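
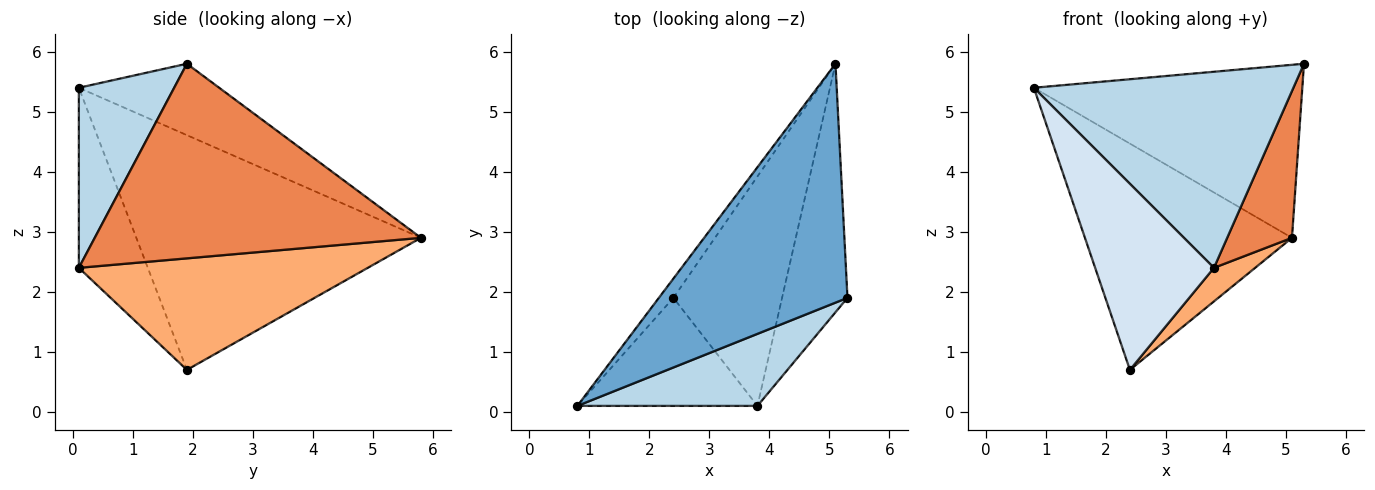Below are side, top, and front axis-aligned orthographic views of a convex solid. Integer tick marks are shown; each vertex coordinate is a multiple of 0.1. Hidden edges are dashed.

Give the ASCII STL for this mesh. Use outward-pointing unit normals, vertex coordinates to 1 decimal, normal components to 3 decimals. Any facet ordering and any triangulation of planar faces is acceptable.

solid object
 facet normal -0.293 0.561 0.774
  outer loop
   vertex 5.1 5.8 2.9
   vertex 0.8 0.1 5.4
   vertex 5.3 1.9 5.8
  endloop
 endfacet
 facet normal -0.808 0.587 -0.050
  outer loop
   vertex 2.4 1.9 0.7
   vertex 0.8 0.1 5.4
   vertex 5.1 5.8 2.9
  endloop
 endfacet
 facet normal 0.326 -0.887 0.326
  outer loop
   vertex 3.8 0.1 2.4
   vertex 5.3 1.9 5.8
   vertex 0.8 0.1 5.4
  endloop
 endfacet
 facet normal -0.449 -0.773 -0.449
  outer loop
   vertex 3.8 0.1 2.4
   vertex 0.8 0.1 5.4
   vertex 2.4 1.9 0.7
  endloop
 endfacet
 facet normal 0.932 -0.185 -0.313
  outer loop
   vertex 3.8 0.1 2.4
   vertex 5.1 5.8 2.9
   vertex 5.3 1.9 5.8
  endloop
 endfacet
 facet normal 0.712 -0.102 -0.694
  outer loop
   vertex 3.8 0.1 2.4
   vertex 2.4 1.9 0.7
   vertex 5.1 5.8 2.9
  endloop
 endfacet
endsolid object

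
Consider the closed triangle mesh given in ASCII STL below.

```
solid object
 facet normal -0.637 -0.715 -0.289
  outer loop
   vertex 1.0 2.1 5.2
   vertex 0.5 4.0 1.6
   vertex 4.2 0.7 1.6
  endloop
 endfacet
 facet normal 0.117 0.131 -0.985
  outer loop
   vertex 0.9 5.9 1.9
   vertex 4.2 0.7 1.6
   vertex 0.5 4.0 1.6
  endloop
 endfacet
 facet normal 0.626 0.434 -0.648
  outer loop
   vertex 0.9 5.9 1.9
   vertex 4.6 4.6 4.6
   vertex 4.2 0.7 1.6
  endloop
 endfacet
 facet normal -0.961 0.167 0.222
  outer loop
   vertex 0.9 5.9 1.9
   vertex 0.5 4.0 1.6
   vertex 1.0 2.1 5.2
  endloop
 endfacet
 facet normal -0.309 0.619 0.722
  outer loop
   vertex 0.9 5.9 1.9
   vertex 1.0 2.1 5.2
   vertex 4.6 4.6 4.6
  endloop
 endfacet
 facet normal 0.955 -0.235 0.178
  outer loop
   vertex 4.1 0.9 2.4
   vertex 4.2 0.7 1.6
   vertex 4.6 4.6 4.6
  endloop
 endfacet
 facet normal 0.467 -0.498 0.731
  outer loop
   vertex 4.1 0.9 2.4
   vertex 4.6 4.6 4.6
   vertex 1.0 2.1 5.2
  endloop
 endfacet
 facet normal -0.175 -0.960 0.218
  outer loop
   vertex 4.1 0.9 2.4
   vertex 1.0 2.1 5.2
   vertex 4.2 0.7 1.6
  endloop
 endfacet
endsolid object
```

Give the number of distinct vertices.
6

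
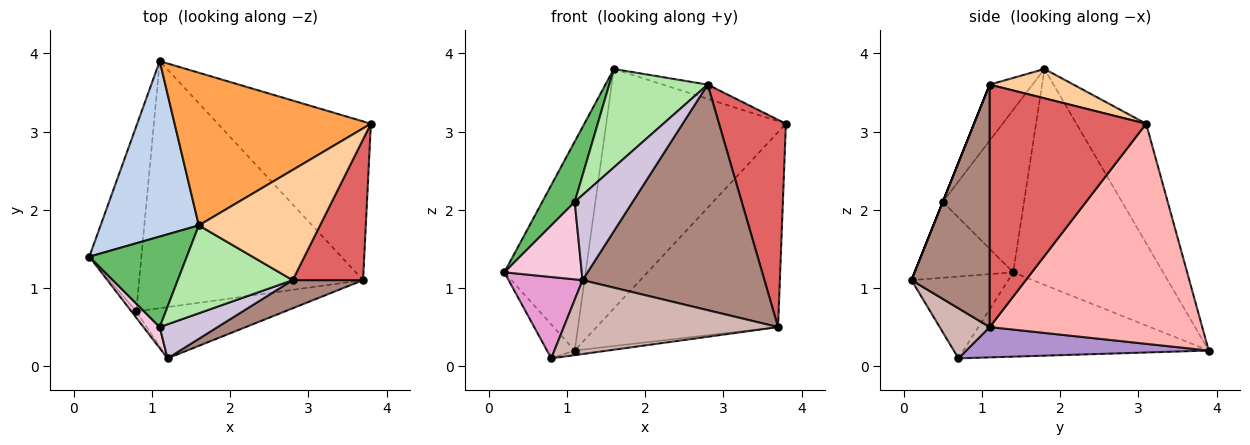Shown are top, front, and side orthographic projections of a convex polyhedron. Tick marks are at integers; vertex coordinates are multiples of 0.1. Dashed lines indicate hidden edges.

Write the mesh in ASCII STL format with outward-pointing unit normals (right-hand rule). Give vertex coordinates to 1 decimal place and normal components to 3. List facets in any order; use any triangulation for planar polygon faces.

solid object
 facet normal -0.847 0.096 -0.523
  outer loop
   vertex 0.8 0.7 0.1
   vertex 0.2 1.4 1.2
   vertex 1.1 3.9 0.2
  endloop
 endfacet
 facet normal -0.816 0.442 0.371
  outer loop
   vertex 1.6 1.8 3.8
   vertex 1.1 3.9 0.2
   vertex 0.2 1.4 1.2
  endloop
 endfacet
 facet normal -0.311 0.801 0.511
  outer loop
   vertex 1.6 1.8 3.8
   vertex 3.8 3.1 3.1
   vertex 1.1 3.9 0.2
  endloop
 endfacet
 facet normal 0.233 0.124 0.964
  outer loop
   vertex 1.6 1.8 3.8
   vertex 2.8 1.1 3.6
   vertex 3.8 3.1 3.1
  endloop
 endfacet
 facet normal -0.811 -0.324 0.487
  outer loop
   vertex 1.1 0.5 2.1
   vertex 1.6 1.8 3.8
   vertex 0.2 1.4 1.2
  endloop
 endfacet
 facet normal -0.308 -0.710 0.633
  outer loop
   vertex 1.1 0.5 2.1
   vertex 2.8 1.1 3.6
   vertex 1.6 1.8 3.8
  endloop
 endfacet
 facet normal 0.888 -0.380 0.258
  outer loop
   vertex 3.7 1.1 0.5
   vertex 3.8 3.1 3.1
   vertex 2.8 1.1 3.6
  endloop
 endfacet
 facet normal 0.672 0.574 -0.467
  outer loop
   vertex 3.7 1.1 0.5
   vertex 1.1 3.9 0.2
   vertex 3.8 3.1 3.1
  endloop
 endfacet
 facet normal 0.134 0.018 -0.991
  outer loop
   vertex 3.7 1.1 0.5
   vertex 0.8 0.7 0.1
   vertex 1.1 3.9 0.2
  endloop
 endfacet
 facet normal 0.000 -0.928 0.371
  outer loop
   vertex 1.2 0.1 1.1
   vertex 2.8 1.1 3.6
   vertex 1.1 0.5 2.1
  endloop
 endfacet
 facet normal 0.392 -0.913 0.114
  outer loop
   vertex 1.2 0.1 1.1
   vertex 3.7 1.1 0.5
   vertex 2.8 1.1 3.6
  endloop
 endfacet
 facet normal 0.189 -0.807 -0.560
  outer loop
   vertex 1.2 0.1 1.1
   vertex 0.8 0.7 0.1
   vertex 3.7 1.1 0.5
  endloop
 endfacet
 facet normal -0.793 -0.607 -0.047
  outer loop
   vertex 1.2 0.1 1.1
   vertex 0.2 1.4 1.2
   vertex 0.8 0.7 0.1
  endloop
 endfacet
 facet normal -0.775 -0.609 0.166
  outer loop
   vertex 1.2 0.1 1.1
   vertex 1.1 0.5 2.1
   vertex 0.2 1.4 1.2
  endloop
 endfacet
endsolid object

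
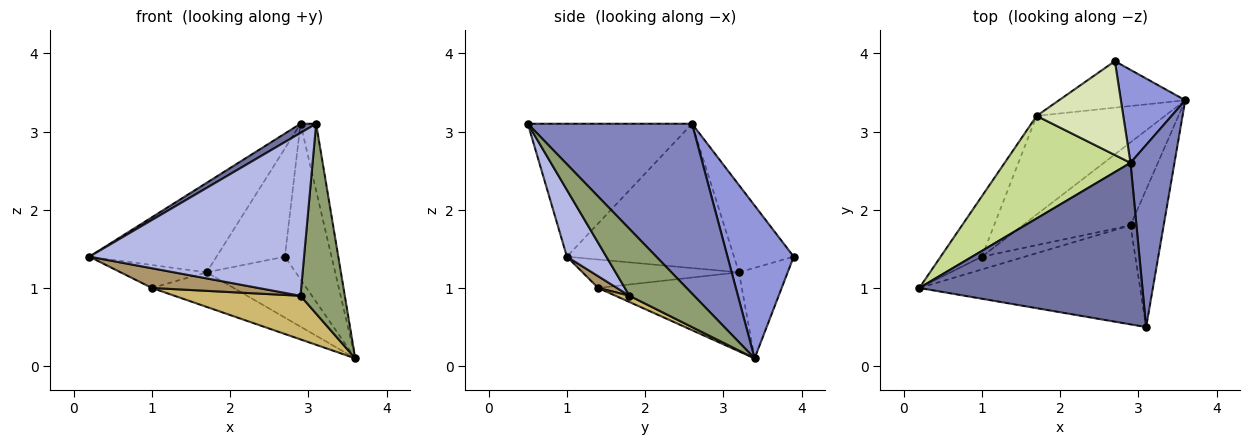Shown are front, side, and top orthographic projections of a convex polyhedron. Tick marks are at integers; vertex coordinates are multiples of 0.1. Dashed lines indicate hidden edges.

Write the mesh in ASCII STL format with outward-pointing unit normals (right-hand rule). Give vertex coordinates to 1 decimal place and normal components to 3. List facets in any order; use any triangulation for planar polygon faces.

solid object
 facet normal -0.511 -0.049 0.858
  outer loop
   vertex 2.9 2.6 3.1
   vertex 0.2 1.0 1.4
   vertex 3.1 0.5 3.1
  endloop
 endfacet
 facet normal 0.964 0.092 0.249
  outer loop
   vertex 2.9 2.6 3.1
   vertex 3.1 0.5 3.1
   vertex 3.6 3.4 0.1
  endloop
 endfacet
 facet normal 0.773 0.545 0.326
  outer loop
   vertex 2.7 3.9 1.4
   vertex 2.9 2.6 3.1
   vertex 3.6 3.4 0.1
  endloop
 endfacet
 facet normal 0.155 -0.844 -0.513
  outer loop
   vertex 2.9 1.8 0.9
   vertex 3.1 0.5 3.1
   vertex 0.2 1.0 1.4
  endloop
 endfacet
 facet normal 0.763 -0.523 -0.379
  outer loop
   vertex 2.9 1.8 0.9
   vertex 3.6 3.4 0.1
   vertex 3.1 0.5 3.1
  endloop
 endfacet
 facet normal -0.399 0.729 -0.556
  outer loop
   vertex 1.7 3.2 1.2
   vertex 2.7 3.9 1.4
   vertex 3.6 3.4 0.1
  endloop
 endfacet
 facet normal -0.654 0.498 0.570
  outer loop
   vertex 1.7 3.2 1.2
   vertex 0.2 1.0 1.4
   vertex 2.9 2.6 3.1
  endloop
 endfacet
 facet normal -0.551 0.631 0.547
  outer loop
   vertex 1.7 3.2 1.2
   vertex 2.9 2.6 3.1
   vertex 2.7 3.9 1.4
  endloop
 endfacet
 facet normal 0.147 -0.831 -0.537
  outer loop
   vertex 1.0 1.4 1.0
   vertex 2.9 1.8 0.9
   vertex 0.2 1.0 1.4
  endloop
 endfacet
 facet normal 0.051 -0.464 -0.884
  outer loop
   vertex 1.0 1.4 1.0
   vertex 3.6 3.4 0.1
   vertex 2.9 1.8 0.9
  endloop
 endfacet
 facet normal -0.542 0.298 -0.786
  outer loop
   vertex 1.0 1.4 1.0
   vertex 0.2 1.0 1.4
   vertex 1.7 3.2 1.2
  endloop
 endfacet
 facet normal -0.502 0.286 -0.816
  outer loop
   vertex 1.0 1.4 1.0
   vertex 1.7 3.2 1.2
   vertex 3.6 3.4 0.1
  endloop
 endfacet
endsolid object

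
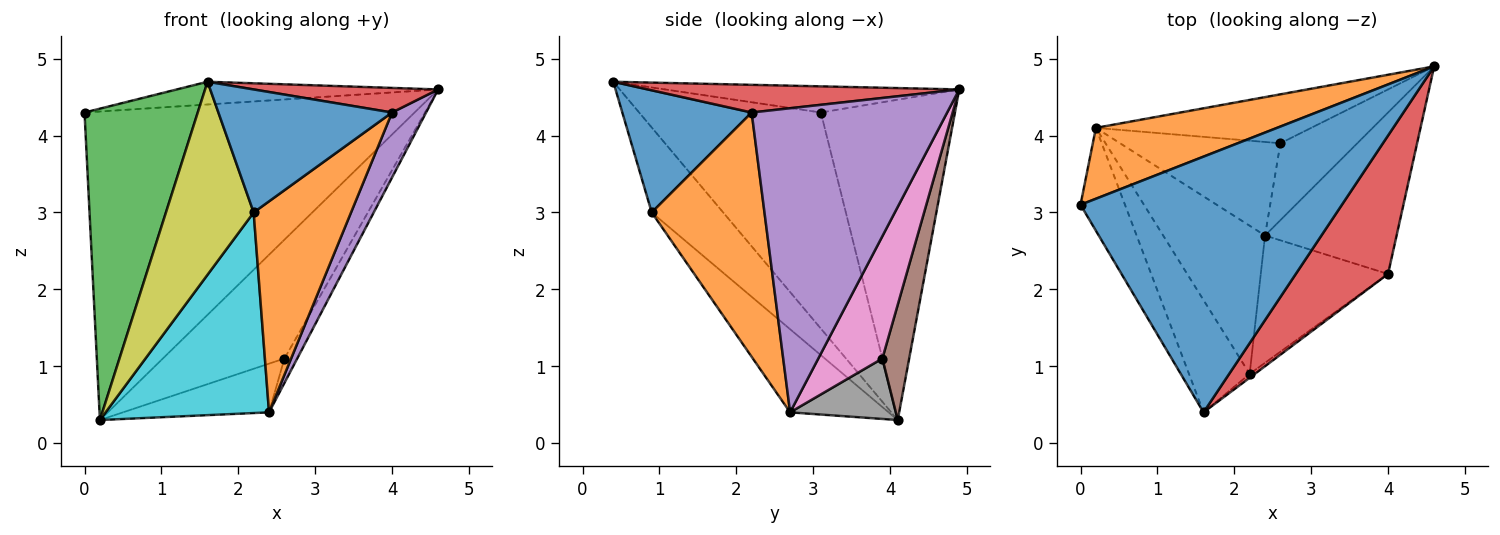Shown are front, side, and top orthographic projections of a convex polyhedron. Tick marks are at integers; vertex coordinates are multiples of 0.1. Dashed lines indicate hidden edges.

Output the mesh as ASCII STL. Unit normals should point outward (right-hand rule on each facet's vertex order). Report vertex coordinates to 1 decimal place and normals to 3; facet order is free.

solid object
 facet normal -0.099 0.088 0.991
  outer loop
   vertex 1.6 0.4 4.7
   vertex 4.6 4.9 4.6
   vertex 0.0 3.1 4.3
  endloop
 endfacet
 facet normal -0.368 0.906 0.208
  outer loop
   vertex 0.2 4.1 0.3
   vertex 0.0 3.1 4.3
   vertex 4.6 4.9 4.6
  endloop
 endfacet
 facet normal -0.836 -0.521 -0.172
  outer loop
   vertex 0.2 4.1 0.3
   vertex 1.6 0.4 4.7
   vertex 0.0 3.1 4.3
  endloop
 endfacet
 facet normal 0.283 -0.168 0.944
  outer loop
   vertex 4.0 2.2 4.3
   vertex 4.6 4.9 4.6
   vertex 1.6 0.4 4.7
  endloop
 endfacet
 facet normal 0.906 -0.158 -0.392
  outer loop
   vertex 4.0 2.2 4.3
   vertex 2.4 2.7 0.4
   vertex 4.6 4.9 4.6
  endloop
 endfacet
 facet normal 0.200 0.906 -0.373
  outer loop
   vertex 2.6 3.9 1.1
   vertex 0.2 4.1 0.3
   vertex 4.6 4.9 4.6
  endloop
 endfacet
 facet normal 0.835 0.167 -0.525
  outer loop
   vertex 2.6 3.9 1.1
   vertex 4.6 4.9 4.6
   vertex 2.4 2.7 0.4
  endloop
 endfacet
 facet normal 0.317 0.438 -0.841
  outer loop
   vertex 2.6 3.9 1.1
   vertex 2.4 2.7 0.4
   vertex 0.2 4.1 0.3
  endloop
 endfacet
 facet normal -0.576 -0.707 -0.411
  outer loop
   vertex 2.2 0.9 3.0
   vertex 1.6 0.4 4.7
   vertex 0.2 4.1 0.3
  endloop
 endfacet
 facet normal -0.436 -0.724 -0.535
  outer loop
   vertex 2.2 0.9 3.0
   vertex 0.2 4.1 0.3
   vertex 2.4 2.7 0.4
  endloop
 endfacet
 facet normal 0.597 -0.802 -0.025
  outer loop
   vertex 2.2 0.9 3.0
   vertex 4.0 2.2 4.3
   vertex 1.6 0.4 4.7
  endloop
 endfacet
 facet normal 0.704 -0.608 -0.367
  outer loop
   vertex 2.2 0.9 3.0
   vertex 2.4 2.7 0.4
   vertex 4.0 2.2 4.3
  endloop
 endfacet
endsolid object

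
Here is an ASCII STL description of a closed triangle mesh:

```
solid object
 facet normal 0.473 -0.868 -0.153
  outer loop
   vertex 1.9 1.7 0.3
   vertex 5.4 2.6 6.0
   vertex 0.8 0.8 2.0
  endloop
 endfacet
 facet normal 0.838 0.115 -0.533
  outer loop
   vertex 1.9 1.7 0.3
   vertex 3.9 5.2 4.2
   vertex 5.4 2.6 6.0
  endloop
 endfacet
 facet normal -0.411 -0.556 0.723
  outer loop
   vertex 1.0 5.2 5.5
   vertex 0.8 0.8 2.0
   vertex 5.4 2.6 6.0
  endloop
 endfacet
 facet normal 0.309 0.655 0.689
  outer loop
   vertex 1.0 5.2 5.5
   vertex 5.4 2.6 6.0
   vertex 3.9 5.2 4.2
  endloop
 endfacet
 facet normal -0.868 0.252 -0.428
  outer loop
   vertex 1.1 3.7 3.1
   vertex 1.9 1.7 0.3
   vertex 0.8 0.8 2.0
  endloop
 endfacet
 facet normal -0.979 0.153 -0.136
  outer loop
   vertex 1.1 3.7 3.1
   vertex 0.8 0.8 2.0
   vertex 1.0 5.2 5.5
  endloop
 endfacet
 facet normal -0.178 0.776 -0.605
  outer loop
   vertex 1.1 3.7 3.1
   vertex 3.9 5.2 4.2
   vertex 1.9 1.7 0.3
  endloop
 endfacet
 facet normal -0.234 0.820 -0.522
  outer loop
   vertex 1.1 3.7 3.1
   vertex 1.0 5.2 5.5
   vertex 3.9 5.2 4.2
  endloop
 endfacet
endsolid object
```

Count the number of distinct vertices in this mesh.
6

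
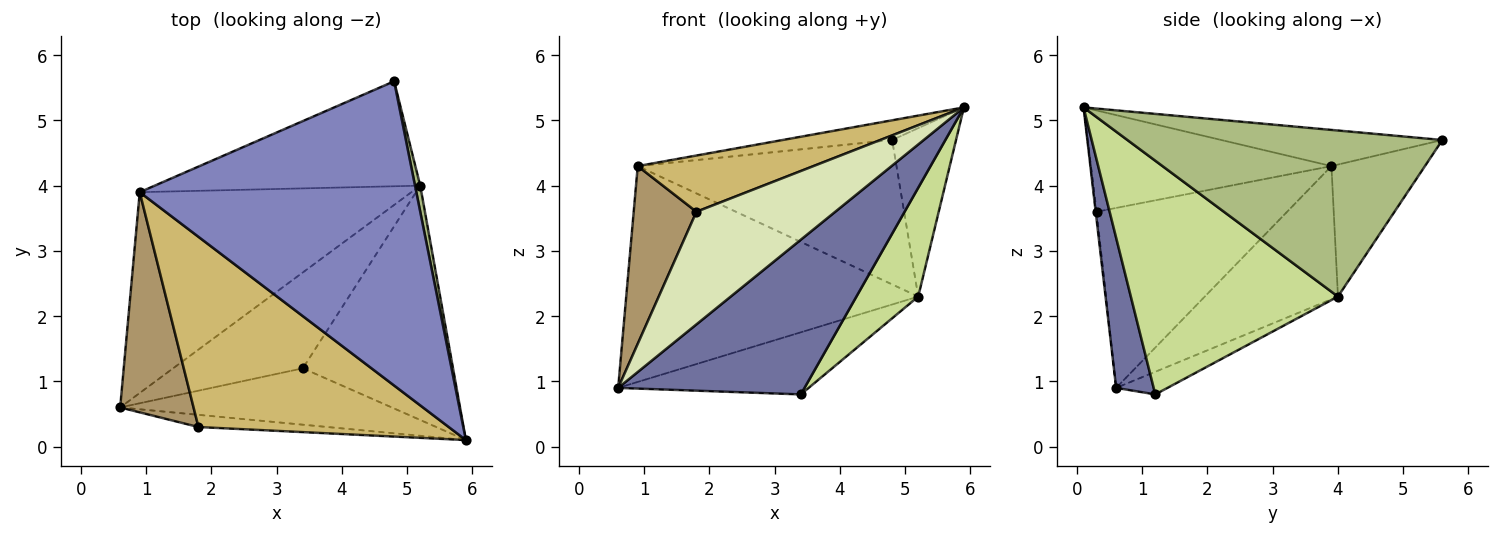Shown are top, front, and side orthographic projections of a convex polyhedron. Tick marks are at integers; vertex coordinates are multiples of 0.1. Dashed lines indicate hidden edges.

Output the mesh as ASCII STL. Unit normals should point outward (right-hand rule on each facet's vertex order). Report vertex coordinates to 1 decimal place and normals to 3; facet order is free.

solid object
 facet normal 0.186 -0.923 -0.336
  outer loop
   vertex 3.4 1.2 0.8
   vertex 5.9 0.1 5.2
   vertex 0.6 0.6 0.9
  endloop
 endfacet
 facet normal -0.129 0.064 0.990
  outer loop
   vertex 0.9 3.9 4.3
   vertex 5.9 0.1 5.2
   vertex 4.8 5.6 4.7
  endloop
 endfacet
 facet normal -0.145 0.538 -0.830
  outer loop
   vertex 5.2 4.0 2.3
   vertex 3.4 1.2 0.8
   vertex 0.6 0.6 0.9
  endloop
 endfacet
 facet normal -0.317 0.694 -0.646
  outer loop
   vertex 5.2 4.0 2.3
   vertex 0.6 0.6 0.9
   vertex 0.9 3.9 4.3
  endloop
 endfacet
 facet normal -0.281 0.776 -0.564
  outer loop
   vertex 5.2 4.0 2.3
   vertex 0.9 3.9 4.3
   vertex 4.8 5.6 4.7
  endloop
 endfacet
 facet normal 0.980 0.199 0.031
  outer loop
   vertex 5.2 4.0 2.3
   vertex 4.8 5.6 4.7
   vertex 5.9 0.1 5.2
  endloop
 endfacet
 facet normal 0.816 -0.244 -0.524
  outer loop
   vertex 5.2 4.0 2.3
   vertex 5.9 0.1 5.2
   vertex 3.4 1.2 0.8
  endloop
 endfacet
 facet normal -0.007 -0.994 -0.108
  outer loop
   vertex 1.8 0.3 3.6
   vertex 0.6 0.6 0.9
   vertex 5.9 0.1 5.2
  endloop
 endfacet
 facet normal -0.886 -0.292 0.361
  outer loop
   vertex 1.8 0.3 3.6
   vertex 0.9 3.9 4.3
   vertex 0.6 0.6 0.9
  endloop
 endfacet
 facet normal -0.362 -0.264 0.894
  outer loop
   vertex 1.8 0.3 3.6
   vertex 5.9 0.1 5.2
   vertex 0.9 3.9 4.3
  endloop
 endfacet
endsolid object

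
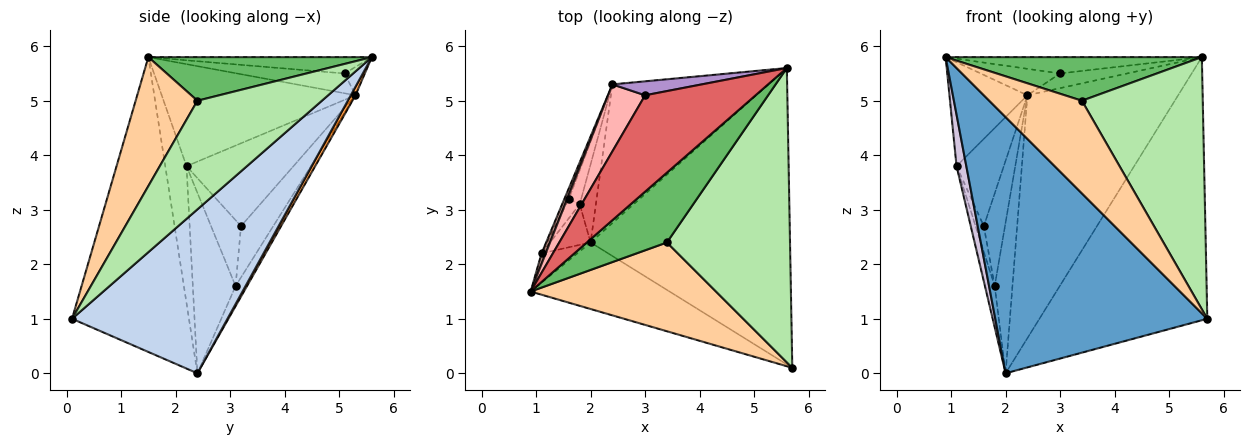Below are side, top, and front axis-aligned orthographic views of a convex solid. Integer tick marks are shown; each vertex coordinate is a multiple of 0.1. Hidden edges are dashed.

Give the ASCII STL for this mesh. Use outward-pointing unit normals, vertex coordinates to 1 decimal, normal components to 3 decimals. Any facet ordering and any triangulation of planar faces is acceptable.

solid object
 facet normal -0.471 -0.854 -0.222
  outer loop
   vertex 2.0 2.4 0.0
   vertex 5.7 0.1 1.0
   vertex 0.9 1.5 5.8
  endloop
 endfacet
 facet normal 0.524 0.566 -0.637
  outer loop
   vertex 2.0 2.4 0.0
   vertex 5.6 5.6 5.8
   vertex 5.7 0.1 1.0
  endloop
 endfacet
 facet normal 0.027 0.868 -0.496
  outer loop
   vertex 2.4 5.3 5.1
   vertex 5.6 5.6 5.8
   vertex 2.0 2.4 0.0
  endloop
 endfacet
 facet normal 0.434 -0.651 0.623
  outer loop
   vertex 3.4 2.4 5.0
   vertex 0.9 1.5 5.8
   vertex 5.7 0.1 1.0
  endloop
 endfacet
 facet normal 0.419 -0.481 0.770
  outer loop
   vertex 3.4 2.4 5.0
   vertex 5.6 5.6 5.8
   vertex 0.9 1.5 5.8
  endloop
 endfacet
 facet normal 0.557 -0.540 0.631
  outer loop
   vertex 3.4 2.4 5.0
   vertex 5.7 0.1 1.0
   vertex 5.6 5.6 5.8
  endloop
 endfacet
 facet normal -0.144 0.166 0.976
  outer loop
   vertex 3.0 5.1 5.5
   vertex 0.9 1.5 5.8
   vertex 5.6 5.6 5.8
  endloop
 endfacet
 facet normal -0.445 0.329 0.833
  outer loop
   vertex 3.0 5.1 5.5
   vertex 2.4 5.3 5.1
   vertex 0.9 1.5 5.8
  endloop
 endfacet
 facet normal -0.214 0.707 0.674
  outer loop
   vertex 3.0 5.1 5.5
   vertex 5.6 5.6 5.8
   vertex 2.4 5.3 5.1
  endloop
 endfacet
 facet normal -0.884 -0.407 -0.231
  outer loop
   vertex 1.1 2.2 3.8
   vertex 2.0 2.4 0.0
   vertex 0.9 1.5 5.8
  endloop
 endfacet
 facet normal -0.927 0.373 0.038
  outer loop
   vertex 1.1 2.2 3.8
   vertex 0.9 1.5 5.8
   vertex 2.4 5.3 5.1
  endloop
 endfacet
 facet normal -0.914 0.403 -0.048
  outer loop
   vertex 1.1 2.2 3.8
   vertex 2.4 5.3 5.1
   vertex 1.6 3.2 2.7
  endloop
 endfacet
 facet normal -0.497 0.771 -0.399
  outer loop
   vertex 1.8 3.1 1.6
   vertex 2.4 5.3 5.1
   vertex 2.0 2.4 0.0
  endloop
 endfacet
 facet normal -0.819 0.538 -0.198
  outer loop
   vertex 1.8 3.1 1.6
   vertex 1.6 3.2 2.7
   vertex 2.4 5.3 5.1
  endloop
 endfacet
 facet normal -0.952 0.217 -0.214
  outer loop
   vertex 1.8 3.1 1.6
   vertex 2.0 2.4 0.0
   vertex 1.1 2.2 3.8
  endloop
 endfacet
 facet normal -0.946 0.258 -0.195
  outer loop
   vertex 1.8 3.1 1.6
   vertex 1.1 2.2 3.8
   vertex 1.6 3.2 2.7
  endloop
 endfacet
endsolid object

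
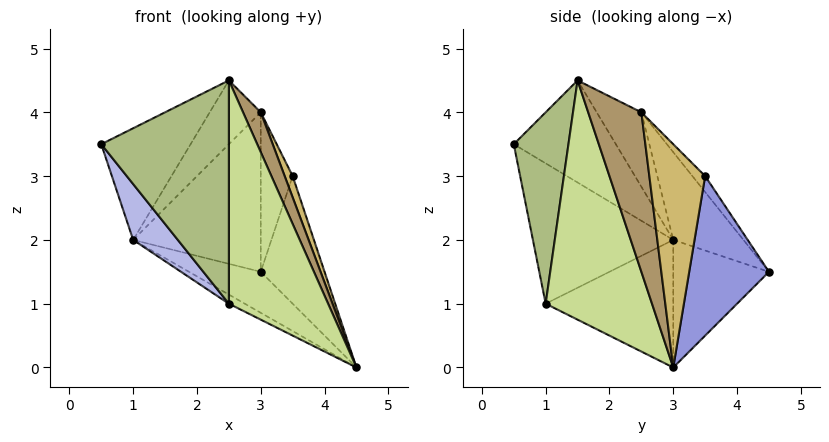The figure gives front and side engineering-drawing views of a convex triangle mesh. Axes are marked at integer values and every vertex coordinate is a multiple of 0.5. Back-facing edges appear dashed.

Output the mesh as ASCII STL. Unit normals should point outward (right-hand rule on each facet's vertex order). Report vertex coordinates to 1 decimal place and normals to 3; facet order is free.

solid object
 facet normal -0.465 0.349 -0.814
  outer loop
   vertex 1.0 3.0 2.0
   vertex 3.0 4.5 1.5
   vertex 4.5 3.0 0.0
  endloop
 endfacet
 facet normal -0.574 0.503 0.646
  outer loop
   vertex 1.0 3.0 2.0
   vertex 0.5 0.5 3.5
   vertex 2.5 1.5 4.5
  endloop
 endfacet
 facet normal 0.772 0.617 0.154
  outer loop
   vertex 3.5 3.5 3.0
   vertex 4.5 3.0 0.0
   vertex 3.0 4.5 1.5
  endloop
 endfacet
 facet normal -0.736 -0.234 -0.635
  outer loop
   vertex 2.5 1.0 1.0
   vertex 0.5 0.5 3.5
   vertex 1.0 3.0 2.0
  endloop
 endfacet
 facet normal -0.495 0.062 -0.867
  outer loop
   vertex 2.5 1.0 1.0
   vertex 1.0 3.0 2.0
   vertex 4.5 3.0 0.0
  endloop
 endfacet
 facet normal 0.391 -0.911 0.130
  outer loop
   vertex 2.5 1.0 1.0
   vertex 2.5 1.5 4.5
   vertex 0.5 0.5 3.5
  endloop
 endfacet
 facet normal 0.728 -0.679 0.097
  outer loop
   vertex 2.5 1.0 1.0
   vertex 4.5 3.0 0.0
   vertex 2.5 1.5 4.5
  endloop
 endfacet
 facet normal -0.503 0.574 0.646
  outer loop
   vertex 3.0 2.5 4.0
   vertex 1.0 3.0 2.0
   vertex 2.5 1.5 4.5
  endloop
 endfacet
 facet normal 0.905 -0.302 0.302
  outer loop
   vertex 3.0 2.5 4.0
   vertex 2.5 1.5 4.5
   vertex 4.5 3.0 0.0
  endloop
 endfacet
 facet normal 0.933 -0.133 0.333
  outer loop
   vertex 3.0 2.5 4.0
   vertex 4.5 3.0 0.0
   vertex 3.5 3.5 3.0
  endloop
 endfacet
 facet normal -0.395 0.717 0.574
  outer loop
   vertex 3.0 2.5 4.0
   vertex 3.0 4.5 1.5
   vertex 1.0 3.0 2.0
  endloop
 endfacet
 facet normal -0.298 0.745 0.596
  outer loop
   vertex 3.0 2.5 4.0
   vertex 3.5 3.5 3.0
   vertex 3.0 4.5 1.5
  endloop
 endfacet
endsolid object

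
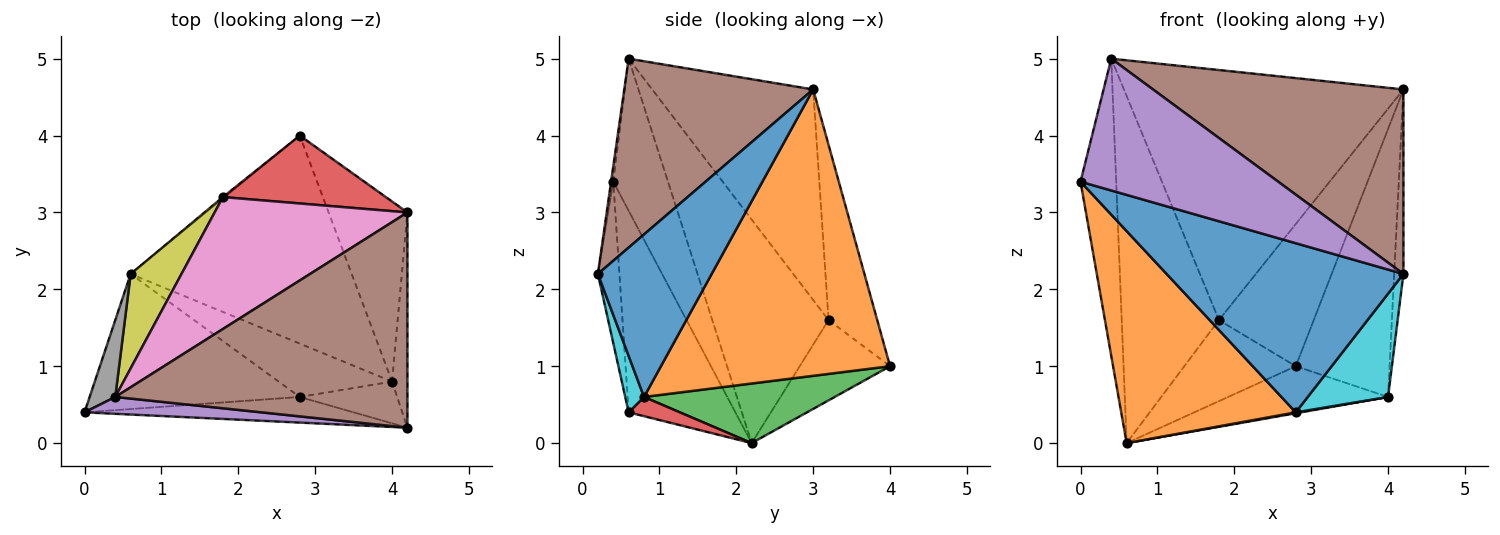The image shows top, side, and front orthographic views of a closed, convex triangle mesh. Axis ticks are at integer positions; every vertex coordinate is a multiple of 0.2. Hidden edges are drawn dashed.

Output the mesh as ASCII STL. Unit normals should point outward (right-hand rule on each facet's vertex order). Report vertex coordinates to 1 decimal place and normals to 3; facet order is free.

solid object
 facet normal -0.090 -0.985 -0.149
  outer loop
   vertex 2.8 0.6 0.4
   vertex 4.2 0.2 2.2
   vertex 0.0 0.4 3.4
  endloop
 endfacet
 facet normal -0.458 -0.750 -0.478
  outer loop
   vertex 2.8 0.6 0.4
   vertex 0.0 0.4 3.4
   vertex 0.6 2.2 0.0
  endloop
 endfacet
 facet normal -0.630 0.777 -0.013
  outer loop
   vertex 1.8 3.2 1.6
   vertex 2.8 4.0 1.0
   vertex 0.6 2.2 0.0
  endloop
 endfacet
 facet normal -0.420 0.819 0.391
  outer loop
   vertex 1.8 3.2 1.6
   vertex 4.2 3.0 4.6
   vertex 2.8 4.0 1.0
  endloop
 endfacet
 facet normal -0.011 -0.992 0.127
  outer loop
   vertex 0.4 0.6 5.0
   vertex 0.0 0.4 3.4
   vertex 4.2 0.2 2.2
  endloop
 endfacet
 facet normal 0.441 -0.584 0.682
  outer loop
   vertex 0.4 0.6 5.0
   vertex 4.2 0.2 2.2
   vertex 4.2 3.0 4.6
  endloop
 endfacet
 facet normal -0.454 0.788 0.416
  outer loop
   vertex 0.4 0.6 5.0
   vertex 4.2 3.0 4.6
   vertex 1.8 3.2 1.6
  endloop
 endfacet
 facet normal -0.830 0.541 0.140
  outer loop
   vertex 0.4 0.6 5.0
   vertex 0.6 2.2 0.0
   vertex 0.0 0.4 3.4
  endloop
 endfacet
 facet normal -0.756 0.632 0.172
  outer loop
   vertex 0.4 0.6 5.0
   vertex 1.8 3.2 1.6
   vertex 0.6 2.2 0.0
  endloop
 endfacet
 facet normal 0.212 -0.906 -0.366
  outer loop
   vertex 4.0 0.8 0.6
   vertex 4.2 0.2 2.2
   vertex 2.8 0.6 0.4
  endloop
 endfacet
 facet normal 0.992 0.080 -0.094
  outer loop
   vertex 4.0 0.8 0.6
   vertex 4.2 3.0 4.6
   vertex 4.2 0.2 2.2
  endloop
 endfacet
 facet normal 0.897 0.367 -0.247
  outer loop
   vertex 4.0 0.8 0.6
   vertex 2.8 4.0 1.0
   vertex 4.2 3.0 4.6
  endloop
 endfacet
 facet normal 0.254 0.213 -0.943
  outer loop
   vertex 4.0 0.8 0.6
   vertex 0.6 2.2 0.0
   vertex 2.8 4.0 1.0
  endloop
 endfacet
 facet normal 0.167 -0.017 -0.986
  outer loop
   vertex 4.0 0.8 0.6
   vertex 2.8 0.6 0.4
   vertex 0.6 2.2 0.0
  endloop
 endfacet
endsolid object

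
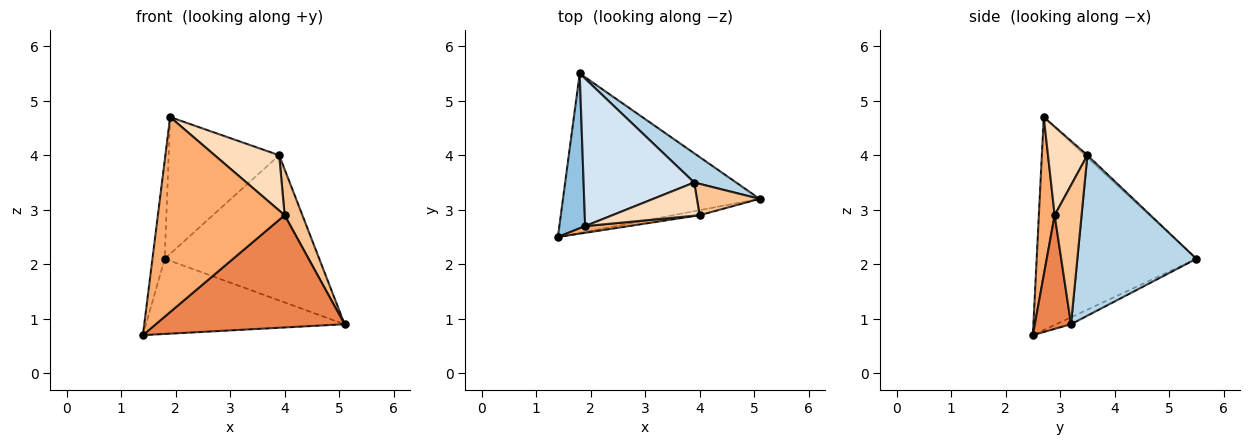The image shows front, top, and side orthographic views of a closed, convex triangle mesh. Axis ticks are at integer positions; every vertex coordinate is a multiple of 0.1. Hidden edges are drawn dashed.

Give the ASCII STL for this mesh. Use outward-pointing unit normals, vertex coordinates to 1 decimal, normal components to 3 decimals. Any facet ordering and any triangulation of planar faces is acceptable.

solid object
 facet normal -0.032 0.426 -0.904
  outer loop
   vertex 1.8 5.5 2.1
   vertex 5.1 3.2 0.9
   vertex 1.4 2.5 0.7
  endloop
 endfacet
 facet normal -0.990 0.076 0.120
  outer loop
   vertex 1.9 2.7 4.7
   vertex 1.8 5.5 2.1
   vertex 1.4 2.5 0.7
  endloop
 endfacet
 facet normal 0.603 0.782 0.158
  outer loop
   vertex 3.9 3.5 4.0
   vertex 5.1 3.2 0.9
   vertex 1.8 5.5 2.1
  endloop
 endfacet
 facet normal -0.015 0.680 0.733
  outer loop
   vertex 3.9 3.5 4.0
   vertex 1.8 5.5 2.1
   vertex 1.9 2.7 4.7
  endloop
 endfacet
 facet normal 0.188 -0.981 -0.044
  outer loop
   vertex 4.0 2.9 2.9
   vertex 1.4 2.5 0.7
   vertex 5.1 3.2 0.9
  endloop
 endfacet
 facet normal 0.124 -0.992 0.034
  outer loop
   vertex 4.0 2.9 2.9
   vertex 1.9 2.7 4.7
   vertex 1.4 2.5 0.7
  endloop
 endfacet
 facet normal 0.781 -0.516 0.352
  outer loop
   vertex 4.0 2.9 2.9
   vertex 5.1 3.2 0.9
   vertex 3.9 3.5 4.0
  endloop
 endfacet
 facet normal 0.464 -0.759 0.456
  outer loop
   vertex 4.0 2.9 2.9
   vertex 3.9 3.5 4.0
   vertex 1.9 2.7 4.7
  endloop
 endfacet
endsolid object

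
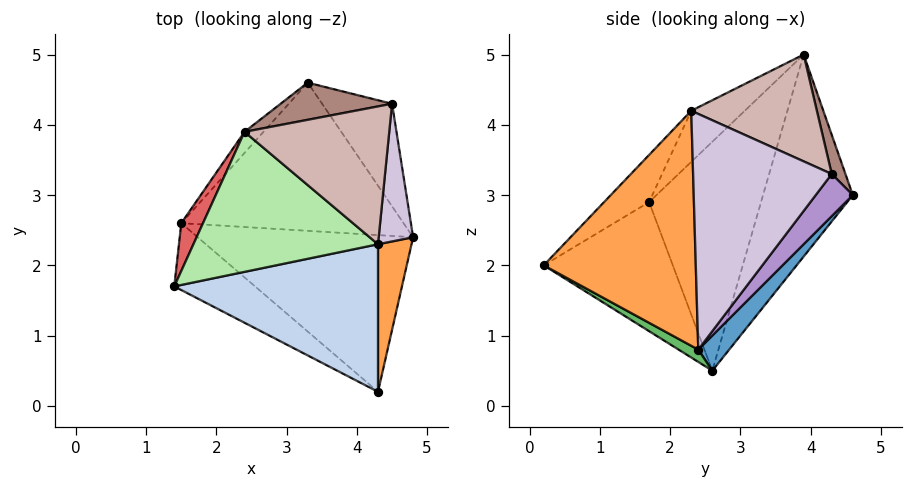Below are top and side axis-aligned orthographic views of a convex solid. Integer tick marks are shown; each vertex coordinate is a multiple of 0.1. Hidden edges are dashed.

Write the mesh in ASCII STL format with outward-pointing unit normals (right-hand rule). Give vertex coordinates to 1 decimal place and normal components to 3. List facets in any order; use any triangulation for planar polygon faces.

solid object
 facet normal 0.105 0.738 -0.666
  outer loop
   vertex 1.5 2.6 0.5
   vertex 3.3 4.6 3.0
   vertex 4.8 2.4 0.8
  endloop
 endfacet
 facet normal -0.158 -0.714 0.682
  outer loop
   vertex 4.3 0.2 2.0
   vertex 4.3 2.3 4.2
   vertex 1.4 1.7 2.9
  endloop
 endfacet
 facet normal 0.979 -0.146 0.140
  outer loop
   vertex 4.3 0.2 2.0
   vertex 4.8 2.4 0.8
   vertex 4.3 2.3 4.2
  endloop
 endfacet
 facet normal -0.512 -0.797 -0.320
  outer loop
   vertex 4.3 0.2 2.0
   vertex 1.4 1.7 2.9
   vertex 1.5 2.6 0.5
  endloop
 endfacet
 facet normal 0.050 -0.487 -0.872
  outer loop
   vertex 4.3 0.2 2.0
   vertex 1.5 2.6 0.5
   vertex 4.8 2.4 0.8
  endloop
 endfacet
 facet normal -0.208 -0.624 0.753
  outer loop
   vertex 2.4 3.9 5.0
   vertex 1.4 1.7 2.9
   vertex 4.3 2.3 4.2
  endloop
 endfacet
 facet normal -0.936 0.341 0.089
  outer loop
   vertex 2.4 3.9 5.0
   vertex 1.5 2.6 0.5
   vertex 1.4 1.7 2.9
  endloop
 endfacet
 facet normal -0.699 0.712 -0.066
  outer loop
   vertex 2.4 3.9 5.0
   vertex 3.3 4.6 3.0
   vertex 1.5 2.6 0.5
  endloop
 endfacet
 facet normal 0.329 0.770 -0.546
  outer loop
   vertex 4.5 4.3 3.3
   vertex 4.8 2.4 0.8
   vertex 3.3 4.6 3.0
  endloop
 endfacet
 facet normal 0.989 -0.034 0.144
  outer loop
   vertex 4.5 4.3 3.3
   vertex 4.3 2.3 4.2
   vertex 4.8 2.4 0.8
  endloop
 endfacet
 facet normal 0.134 0.915 0.380
  outer loop
   vertex 4.5 4.3 3.3
   vertex 3.3 4.6 3.0
   vertex 2.4 3.9 5.0
  endloop
 endfacet
 facet normal 0.568 0.290 0.770
  outer loop
   vertex 4.5 4.3 3.3
   vertex 2.4 3.9 5.0
   vertex 4.3 2.3 4.2
  endloop
 endfacet
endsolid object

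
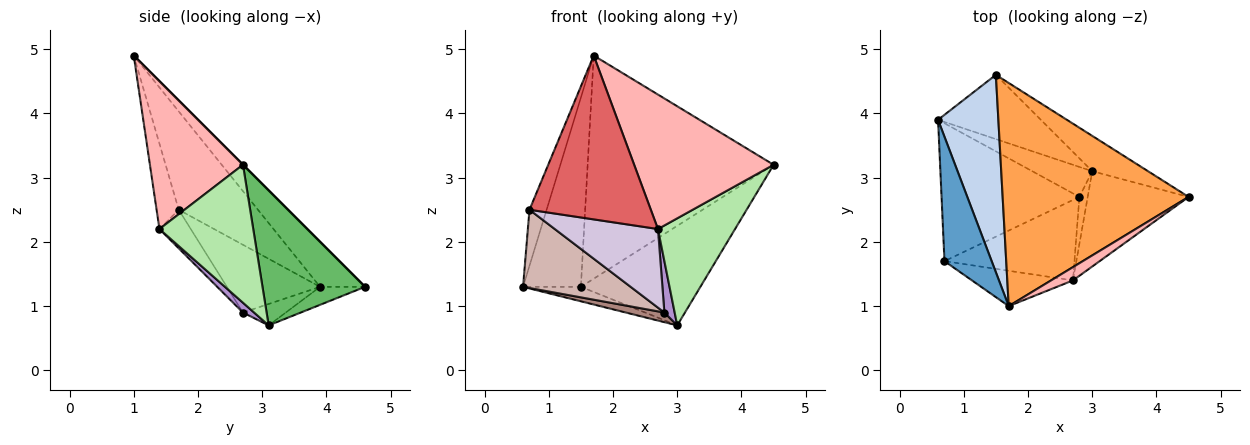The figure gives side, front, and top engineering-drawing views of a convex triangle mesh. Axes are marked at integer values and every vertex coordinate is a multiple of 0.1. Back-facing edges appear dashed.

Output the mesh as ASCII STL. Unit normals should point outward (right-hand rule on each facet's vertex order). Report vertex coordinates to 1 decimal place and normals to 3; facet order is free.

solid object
 facet normal -0.885 0.191 0.425
  outer loop
   vertex 0.7 1.7 2.5
   vertex 1.7 1.0 4.9
   vertex 0.6 3.9 1.3
  endloop
 endfacet
 facet normal -0.474 0.609 0.636
  outer loop
   vertex 1.5 4.6 1.3
   vertex 0.6 3.9 1.3
   vertex 1.7 1.0 4.9
  endloop
 endfacet
 facet normal 0.000 0.707 0.707
  outer loop
   vertex 1.5 4.6 1.3
   vertex 1.7 1.0 4.9
   vertex 4.5 2.7 3.2
  endloop
 endfacet
 facet normal -0.168 0.216 -0.962
  outer loop
   vertex 1.5 4.6 1.3
   vertex 3.0 3.1 0.7
   vertex 0.6 3.9 1.3
  endloop
 endfacet
 facet normal 0.629 0.733 -0.260
  outer loop
   vertex 1.5 4.6 1.3
   vertex 4.5 2.7 3.2
   vertex 3.0 3.1 0.7
  endloop
 endfacet
 facet normal 0.673 -0.553 -0.492
  outer loop
   vertex 2.7 1.4 2.2
   vertex 3.0 3.1 0.7
   vertex 4.5 2.7 3.2
  endloop
 endfacet
 facet normal -0.175 -0.962 -0.208
  outer loop
   vertex 2.7 1.4 2.2
   vertex 1.7 1.0 4.9
   vertex 0.7 1.7 2.5
  endloop
 endfacet
 facet normal 0.553 -0.829 0.082
  outer loop
   vertex 2.7 1.4 2.2
   vertex 4.5 2.7 3.2
   vertex 1.7 1.0 4.9
  endloop
 endfacet
 facet normal 0.624 -0.576 -0.528
  outer loop
   vertex 2.8 2.7 0.9
   vertex 3.0 3.1 0.7
   vertex 2.7 1.4 2.2
  endloop
 endfacet
 facet normal -0.208 -0.684 -0.700
  outer loop
   vertex 2.8 2.7 0.9
   vertex 2.7 1.4 2.2
   vertex 0.7 1.7 2.5
  endloop
 endfacet
 facet normal -0.322 -0.290 -0.901
  outer loop
   vertex 2.8 2.7 0.9
   vertex 0.6 3.9 1.3
   vertex 3.0 3.1 0.7
  endloop
 endfacet
 facet normal -0.393 -0.454 -0.800
  outer loop
   vertex 2.8 2.7 0.9
   vertex 0.7 1.7 2.5
   vertex 0.6 3.9 1.3
  endloop
 endfacet
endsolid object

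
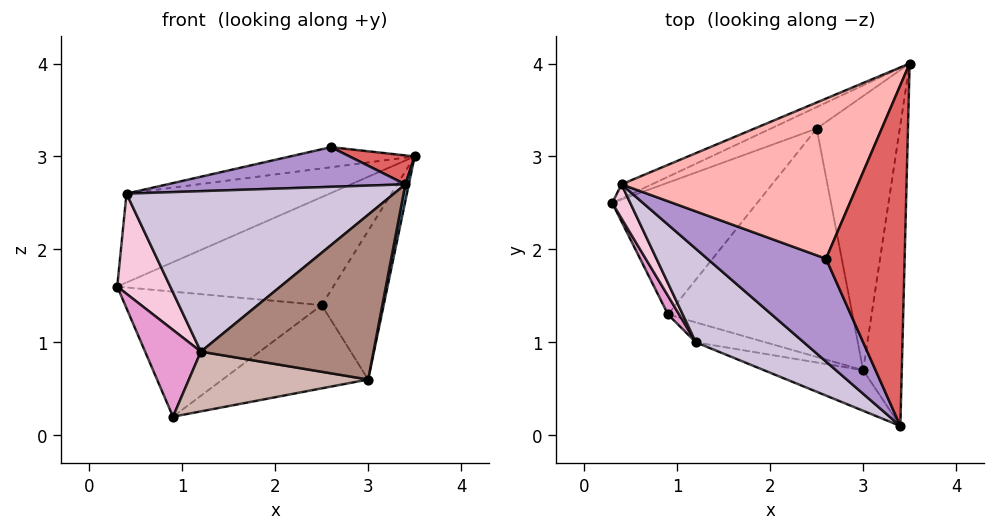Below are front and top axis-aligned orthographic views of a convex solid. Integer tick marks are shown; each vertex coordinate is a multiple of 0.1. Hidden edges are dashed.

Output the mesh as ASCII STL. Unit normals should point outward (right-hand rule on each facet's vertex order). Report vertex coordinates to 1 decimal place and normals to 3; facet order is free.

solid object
 facet normal 0.982 -0.011 -0.190
  outer loop
   vertex 3.0 0.7 0.6
   vertex 3.5 4.0 3.0
   vertex 3.4 0.1 2.7
  endloop
 endfacet
 facet normal -0.366 0.919 -0.147
  outer loop
   vertex 0.4 2.7 2.6
   vertex 3.5 4.0 3.0
   vertex 0.3 2.5 1.6
  endloop
 endfacet
 facet normal -0.351 0.919 -0.183
  outer loop
   vertex 2.5 3.3 1.4
   vertex 0.3 2.5 1.6
   vertex 3.5 4.0 3.0
  endloop
 endfacet
 facet normal -0.302 0.656 -0.692
  outer loop
   vertex 2.5 3.3 1.4
   vertex 0.9 1.3 0.2
   vertex 0.3 2.5 1.6
  endloop
 endfacet
 facet normal 0.731 0.325 -0.599
  outer loop
   vertex 2.5 3.3 1.4
   vertex 3.5 4.0 3.0
   vertex 3.0 0.7 0.6
  endloop
 endfacet
 facet normal 0.267 0.330 -0.906
  outer loop
   vertex 2.5 3.3 1.4
   vertex 3.0 0.7 0.6
   vertex 0.9 1.3 0.2
  endloop
 endfacet
 facet normal 0.294 -0.081 0.952
  outer loop
   vertex 2.6 1.9 3.1
   vertex 3.4 0.1 2.7
   vertex 3.5 4.0 3.0
  endloop
 endfacet
 facet normal -0.177 0.123 0.976
  outer loop
   vertex 2.6 1.9 3.1
   vertex 3.5 4.0 3.0
   vertex 0.4 2.7 2.6
  endloop
 endfacet
 facet normal -0.324 -0.340 0.883
  outer loop
   vertex 2.6 1.9 3.1
   vertex 0.4 2.7 2.6
   vertex 3.4 0.1 2.7
  endloop
 endfacet
 facet normal -0.608 -0.686 0.400
  outer loop
   vertex 1.2 1.0 0.9
   vertex 3.4 0.1 2.7
   vertex 0.4 2.7 2.6
  endloop
 endfacet
 facet normal -0.198 -0.952 -0.234
  outer loop
   vertex 1.2 1.0 0.9
   vertex 3.0 0.7 0.6
   vertex 3.4 0.1 2.7
  endloop
 endfacet
 facet normal -0.206 -0.928 -0.309
  outer loop
   vertex 1.2 1.0 0.9
   vertex 0.9 1.3 0.2
   vertex 3.0 0.7 0.6
  endloop
 endfacet
 facet normal -0.826 -0.551 0.118
  outer loop
   vertex 1.2 1.0 0.9
   vertex 0.3 2.5 1.6
   vertex 0.9 1.3 0.2
  endloop
 endfacet
 facet normal -0.799 -0.570 0.194
  outer loop
   vertex 1.2 1.0 0.9
   vertex 0.4 2.7 2.6
   vertex 0.3 2.5 1.6
  endloop
 endfacet
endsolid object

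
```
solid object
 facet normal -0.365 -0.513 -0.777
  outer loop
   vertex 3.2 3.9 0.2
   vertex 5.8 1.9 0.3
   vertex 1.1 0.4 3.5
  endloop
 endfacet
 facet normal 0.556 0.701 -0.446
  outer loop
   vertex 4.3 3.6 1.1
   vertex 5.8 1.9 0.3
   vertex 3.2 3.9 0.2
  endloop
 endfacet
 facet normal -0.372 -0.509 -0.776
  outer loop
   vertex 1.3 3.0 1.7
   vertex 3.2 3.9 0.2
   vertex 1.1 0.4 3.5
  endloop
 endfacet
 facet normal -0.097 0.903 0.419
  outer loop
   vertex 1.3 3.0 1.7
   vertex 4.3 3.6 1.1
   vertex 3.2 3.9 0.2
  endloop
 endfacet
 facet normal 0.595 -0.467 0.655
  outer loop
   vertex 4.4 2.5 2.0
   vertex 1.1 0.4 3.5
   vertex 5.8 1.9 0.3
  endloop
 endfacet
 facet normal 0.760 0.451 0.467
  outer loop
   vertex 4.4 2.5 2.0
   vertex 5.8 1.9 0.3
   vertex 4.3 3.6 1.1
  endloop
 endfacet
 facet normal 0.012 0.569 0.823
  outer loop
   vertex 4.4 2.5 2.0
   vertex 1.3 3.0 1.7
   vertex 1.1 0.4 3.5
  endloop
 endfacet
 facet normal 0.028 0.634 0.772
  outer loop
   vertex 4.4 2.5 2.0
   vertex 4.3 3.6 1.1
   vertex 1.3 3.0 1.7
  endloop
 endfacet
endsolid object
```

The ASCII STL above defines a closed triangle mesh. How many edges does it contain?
12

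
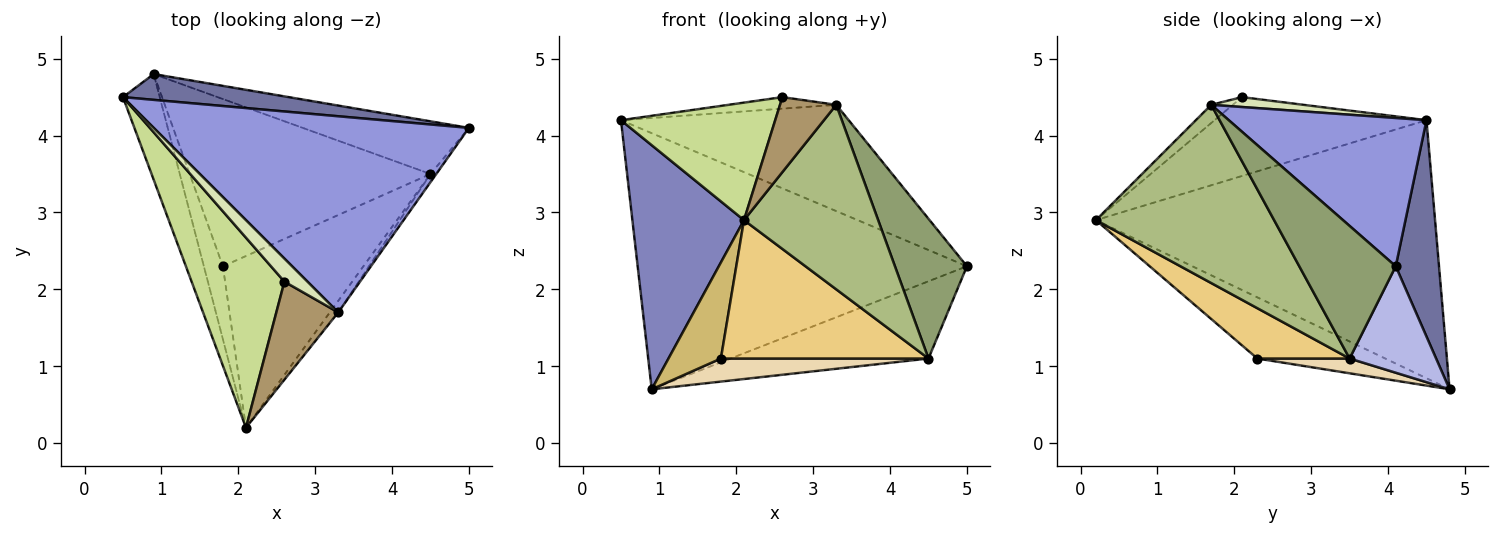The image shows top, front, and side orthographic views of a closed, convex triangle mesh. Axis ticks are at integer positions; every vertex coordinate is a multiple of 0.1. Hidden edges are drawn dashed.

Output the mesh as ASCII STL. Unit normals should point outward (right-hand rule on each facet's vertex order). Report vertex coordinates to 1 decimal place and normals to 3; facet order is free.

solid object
 facet normal 0.130 0.987 0.099
  outer loop
   vertex 0.9 4.8 0.7
   vertex 0.5 4.5 4.2
   vertex 5.0 4.1 2.3
  endloop
 endfacet
 facet normal -0.941 -0.310 -0.134
  outer loop
   vertex 0.9 4.8 0.7
   vertex 2.1 0.2 2.9
   vertex 0.5 4.5 4.2
  endloop
 endfacet
 facet normal 0.382 0.440 0.812
  outer loop
   vertex 3.3 1.7 4.4
   vertex 5.0 4.1 2.3
   vertex 0.5 4.5 4.2
  endloop
 endfacet
 facet normal 0.339 0.777 -0.530
  outer loop
   vertex 4.5 3.5 1.1
   vertex 0.9 4.8 0.7
   vertex 5.0 4.1 2.3
  endloop
 endfacet
 facet normal 0.801 -0.598 -0.035
  outer loop
   vertex 4.5 3.5 1.1
   vertex 5.0 4.1 2.3
   vertex 3.3 1.7 4.4
  endloop
 endfacet
 facet normal 0.798 -0.601 -0.038
  outer loop
   vertex 4.5 3.5 1.1
   vertex 3.3 1.7 4.4
   vertex 2.1 0.2 2.9
  endloop
 endfacet
 facet normal -0.586 -0.426 0.689
  outer loop
   vertex 2.6 2.1 4.5
   vertex 0.5 4.5 4.2
   vertex 2.1 0.2 2.9
  endloop
 endfacet
 facet normal 0.358 0.418 0.835
  outer loop
   vertex 2.6 2.1 4.5
   vertex 3.3 1.7 4.4
   vertex 0.5 4.5 4.2
  endloop
 endfacet
 facet normal -0.228 -0.592 0.774
  outer loop
   vertex 2.6 2.1 4.5
   vertex 2.1 0.2 2.9
   vertex 3.3 1.7 4.4
  endloop
 endfacet
 facet normal -0.889 -0.364 -0.277
  outer loop
   vertex 1.8 2.3 1.1
   vertex 2.1 0.2 2.9
   vertex 0.9 4.8 0.7
  endloop
 endfacet
 facet normal 0.269 -0.604 -0.750
  outer loop
   vertex 1.8 2.3 1.1
   vertex 4.5 3.5 1.1
   vertex 2.1 0.2 2.9
  endloop
 endfacet
 facet normal 0.061 -0.136 -0.989
  outer loop
   vertex 1.8 2.3 1.1
   vertex 0.9 4.8 0.7
   vertex 4.5 3.5 1.1
  endloop
 endfacet
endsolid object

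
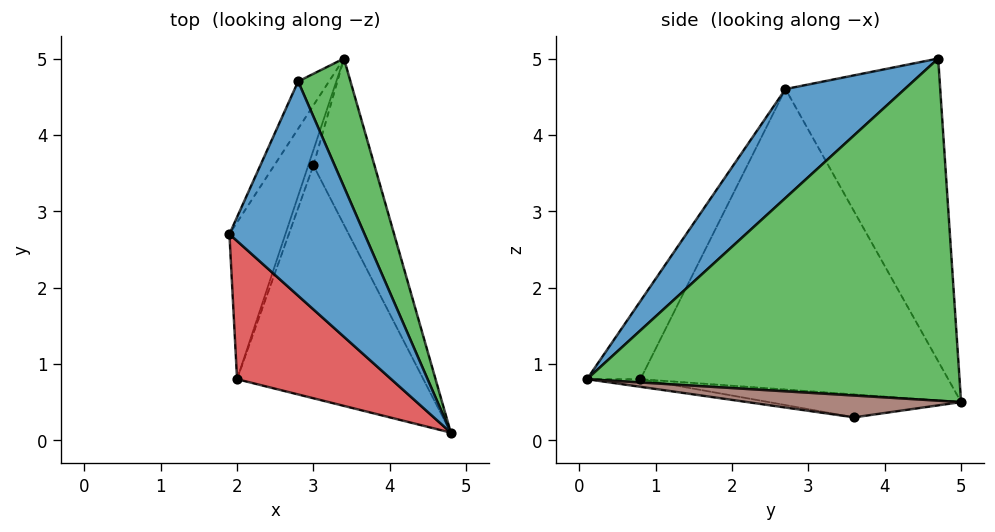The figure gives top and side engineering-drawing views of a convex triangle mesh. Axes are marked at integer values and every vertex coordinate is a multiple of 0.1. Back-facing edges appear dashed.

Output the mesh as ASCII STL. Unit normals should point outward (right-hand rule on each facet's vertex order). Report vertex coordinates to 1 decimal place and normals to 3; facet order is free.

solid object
 facet normal 0.575 -0.401 0.713
  outer loop
   vertex 2.8 4.7 5.0
   vertex 1.9 2.7 4.6
   vertex 4.8 0.1 0.8
  endloop
 endfacet
 facet normal -0.901 0.424 -0.092
  outer loop
   vertex 2.8 4.7 5.0
   vertex 3.4 5.0 0.5
   vertex 1.9 2.7 4.6
  endloop
 endfacet
 facet normal 0.949 0.280 0.145
  outer loop
   vertex 2.8 4.7 5.0
   vertex 4.8 0.1 0.8
   vertex 3.4 5.0 0.5
  endloop
 endfacet
 facet normal -0.219 -0.875 0.432
  outer loop
   vertex 2.0 0.8 0.8
   vertex 4.8 0.1 0.8
   vertex 1.9 2.7 4.6
  endloop
 endfacet
 facet normal -0.938 0.300 -0.175
  outer loop
   vertex 2.0 0.8 0.8
   vertex 1.9 2.7 4.6
   vertex 3.4 5.0 0.5
  endloop
 endfacet
 facet normal 0.336 0.038 -0.941
  outer loop
   vertex 3.0 3.6 0.3
   vertex 3.4 5.0 0.5
   vertex 4.8 0.1 0.8
  endloop
 endfacet
 facet normal -0.040 -0.162 -0.986
  outer loop
   vertex 3.0 3.6 0.3
   vertex 4.8 0.1 0.8
   vertex 2.0 0.8 0.8
  endloop
 endfacet
 facet normal -0.932 0.296 -0.207
  outer loop
   vertex 3.0 3.6 0.3
   vertex 2.0 0.8 0.8
   vertex 3.4 5.0 0.5
  endloop
 endfacet
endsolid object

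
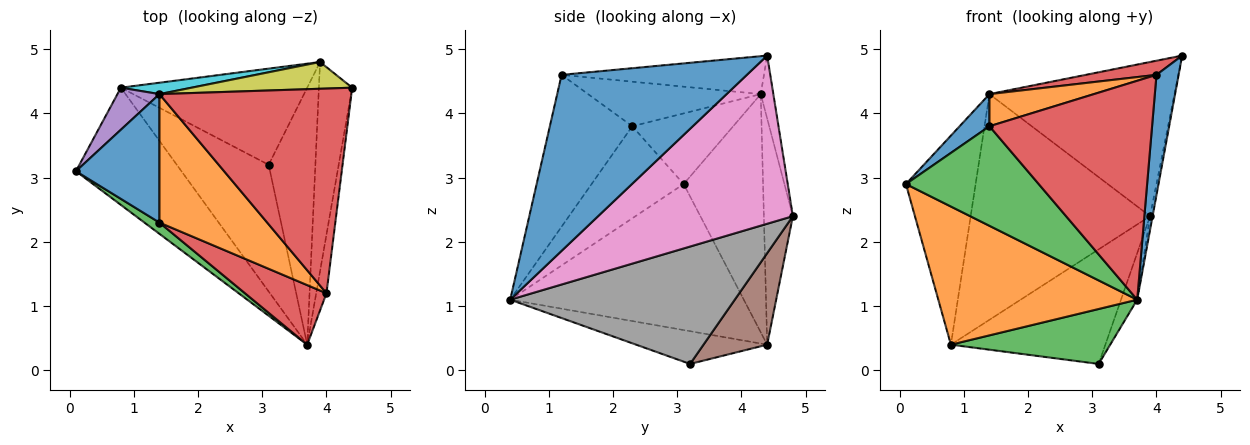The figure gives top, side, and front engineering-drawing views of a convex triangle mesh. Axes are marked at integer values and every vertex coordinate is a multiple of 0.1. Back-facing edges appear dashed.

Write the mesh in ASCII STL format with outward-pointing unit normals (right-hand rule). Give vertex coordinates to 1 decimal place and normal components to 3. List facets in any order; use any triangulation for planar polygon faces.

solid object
 facet normal 0.991 -0.118 -0.058
  outer loop
   vertex 4.0 1.2 4.6
   vertex 3.7 0.4 1.1
   vertex 4.4 4.4 4.9
  endloop
 endfacet
 facet normal -0.667 -0.568 -0.482
  outer loop
   vertex 0.8 4.4 0.4
   vertex 3.7 0.4 1.1
   vertex 0.1 3.1 2.9
  endloop
 endfacet
 facet normal -0.311 -0.378 -0.872
  outer loop
   vertex 0.8 4.4 0.4
   vertex 3.1 3.2 0.1
   vertex 3.7 0.4 1.1
  endloop
 endfacet
 facet normal -0.194 -0.068 0.979
  outer loop
   vertex 1.4 4.3 4.3
   vertex 4.0 1.2 4.6
   vertex 4.4 4.4 4.9
  endloop
 endfacet
 facet normal -0.745 0.654 0.131
  outer loop
   vertex 1.4 4.3 4.3
   vertex 0.8 4.4 0.4
   vertex 0.1 3.1 2.9
  endloop
 endfacet
 facet normal 0.301 0.730 -0.613
  outer loop
   vertex 3.9 4.8 2.4
   vertex 3.1 3.2 0.1
   vertex 0.8 4.4 0.4
  endloop
 endfacet
 facet normal 0.981 0.013 -0.194
  outer loop
   vertex 3.9 4.8 2.4
   vertex 4.4 4.4 4.9
   vertex 3.7 0.4 1.1
  endloop
 endfacet
 facet normal 0.927 0.067 -0.369
  outer loop
   vertex 3.9 4.8 2.4
   vertex 3.7 0.4 1.1
   vertex 3.1 3.2 0.1
  endloop
 endfacet
 facet normal -0.067 0.983 0.171
  outer loop
   vertex 3.9 4.8 2.4
   vertex 1.4 4.3 4.3
   vertex 4.4 4.4 4.9
  endloop
 endfacet
 facet normal -0.159 0.986 0.050
  outer loop
   vertex 3.9 4.8 2.4
   vertex 0.8 4.4 0.4
   vertex 1.4 4.3 4.3
  endloop
 endfacet
 facet normal -0.634 -0.187 0.750
  outer loop
   vertex 1.4 2.3 3.8
   vertex 1.4 4.3 4.3
   vertex 0.1 3.1 2.9
  endloop
 endfacet
 facet normal -0.372 -0.225 0.900
  outer loop
   vertex 1.4 2.3 3.8
   vertex 4.0 1.2 4.6
   vertex 1.4 4.3 4.3
  endloop
 endfacet
 facet normal -0.567 -0.818 0.092
  outer loop
   vertex 1.4 2.3 3.8
   vertex 0.1 3.1 2.9
   vertex 3.7 0.4 1.1
  endloop
 endfacet
 facet normal -0.439 -0.867 0.236
  outer loop
   vertex 1.4 2.3 3.8
   vertex 3.7 0.4 1.1
   vertex 4.0 1.2 4.6
  endloop
 endfacet
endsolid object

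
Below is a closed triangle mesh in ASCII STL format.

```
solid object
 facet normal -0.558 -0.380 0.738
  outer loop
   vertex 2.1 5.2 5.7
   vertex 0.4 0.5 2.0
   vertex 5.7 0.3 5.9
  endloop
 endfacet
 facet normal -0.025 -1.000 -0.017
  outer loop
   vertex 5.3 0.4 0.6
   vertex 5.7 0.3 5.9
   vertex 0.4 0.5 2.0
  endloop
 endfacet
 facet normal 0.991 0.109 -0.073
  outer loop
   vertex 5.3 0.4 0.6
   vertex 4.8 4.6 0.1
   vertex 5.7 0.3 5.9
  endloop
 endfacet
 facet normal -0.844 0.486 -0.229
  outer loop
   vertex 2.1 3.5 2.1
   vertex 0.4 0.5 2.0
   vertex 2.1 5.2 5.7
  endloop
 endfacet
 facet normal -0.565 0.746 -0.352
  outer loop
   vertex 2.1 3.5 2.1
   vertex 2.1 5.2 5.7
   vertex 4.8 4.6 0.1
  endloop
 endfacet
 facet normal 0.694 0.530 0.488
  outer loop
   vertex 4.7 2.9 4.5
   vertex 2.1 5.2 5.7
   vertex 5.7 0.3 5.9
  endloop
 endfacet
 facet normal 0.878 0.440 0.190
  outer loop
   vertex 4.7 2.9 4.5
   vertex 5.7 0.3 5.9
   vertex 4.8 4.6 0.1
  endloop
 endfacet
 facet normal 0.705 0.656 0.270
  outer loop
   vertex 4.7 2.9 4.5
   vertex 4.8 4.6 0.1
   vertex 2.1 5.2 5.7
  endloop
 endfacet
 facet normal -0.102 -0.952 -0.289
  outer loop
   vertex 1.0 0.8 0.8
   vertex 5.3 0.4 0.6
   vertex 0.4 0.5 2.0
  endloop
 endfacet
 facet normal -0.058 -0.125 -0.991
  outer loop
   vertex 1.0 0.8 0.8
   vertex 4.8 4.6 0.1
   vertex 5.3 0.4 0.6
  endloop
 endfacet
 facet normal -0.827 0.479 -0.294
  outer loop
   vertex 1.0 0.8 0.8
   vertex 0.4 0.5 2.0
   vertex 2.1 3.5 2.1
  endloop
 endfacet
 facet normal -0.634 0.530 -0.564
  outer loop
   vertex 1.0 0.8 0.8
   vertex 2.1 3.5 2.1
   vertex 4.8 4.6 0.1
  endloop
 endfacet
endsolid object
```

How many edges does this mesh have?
18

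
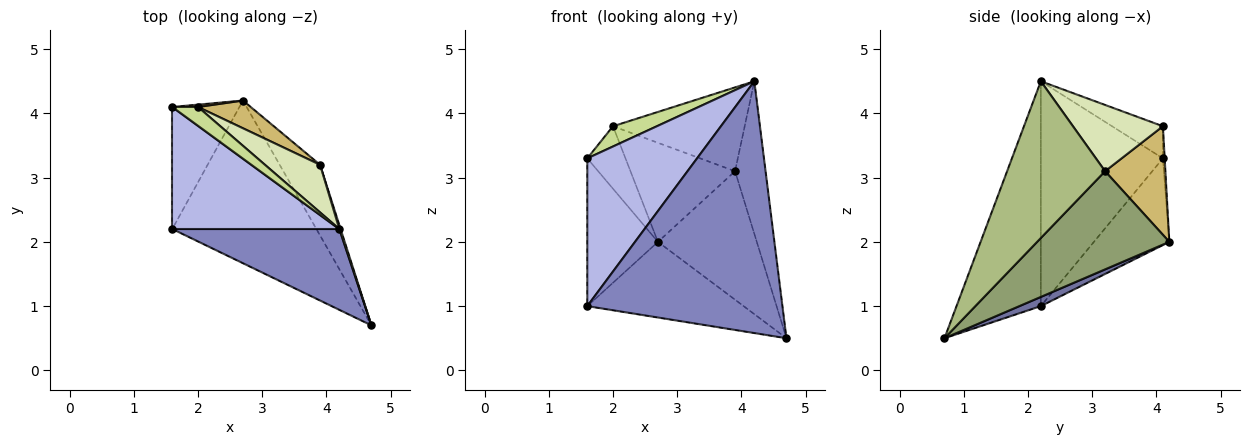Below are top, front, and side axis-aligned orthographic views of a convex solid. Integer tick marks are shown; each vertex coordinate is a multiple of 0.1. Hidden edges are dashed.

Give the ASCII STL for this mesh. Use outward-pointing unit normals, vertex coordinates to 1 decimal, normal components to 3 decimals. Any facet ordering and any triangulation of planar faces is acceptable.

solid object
 facet normal 0.058 0.421 -0.905
  outer loop
   vertex 2.7 4.2 2.0
   vertex 4.7 0.7 0.5
   vertex 1.6 2.2 1.0
  endloop
 endfacet
 facet normal -0.380 -0.881 0.283
  outer loop
   vertex 4.2 2.2 4.5
   vertex 1.6 2.2 1.0
   vertex 4.7 0.7 0.5
  endloop
 endfacet
 facet normal -0.635 0.595 -0.492
  outer loop
   vertex 1.6 4.1 3.3
   vertex 2.7 4.2 2.0
   vertex 1.6 2.2 1.0
  endloop
 endfacet
 facet normal -0.651 -0.585 0.484
  outer loop
   vertex 1.6 4.1 3.3
   vertex 1.6 2.2 1.0
   vertex 4.2 2.2 4.5
  endloop
 endfacet
 facet normal 0.761 0.569 -0.313
  outer loop
   vertex 3.9 3.2 3.1
   vertex 4.7 0.7 0.5
   vertex 2.7 4.2 2.0
  endloop
 endfacet
 facet normal 0.955 0.297 0.008
  outer loop
   vertex 3.9 3.2 3.1
   vertex 4.2 2.2 4.5
   vertex 4.7 0.7 0.5
  endloop
 endfacet
 facet normal -0.648 -0.559 0.518
  outer loop
   vertex 2.0 4.1 3.8
   vertex 1.6 4.1 3.3
   vertex 4.2 2.2 4.5
  endloop
 endfacet
 facet normal 0.511 0.748 0.425
  outer loop
   vertex 2.0 4.1 3.8
   vertex 4.2 2.2 4.5
   vertex 3.9 3.2 3.1
  endloop
 endfacet
 facet normal -0.047 0.998 0.037
  outer loop
   vertex 2.0 4.1 3.8
   vertex 2.7 4.2 2.0
   vertex 1.6 4.1 3.3
  endloop
 endfacet
 facet normal 0.486 0.842 0.236
  outer loop
   vertex 2.0 4.1 3.8
   vertex 3.9 3.2 3.1
   vertex 2.7 4.2 2.0
  endloop
 endfacet
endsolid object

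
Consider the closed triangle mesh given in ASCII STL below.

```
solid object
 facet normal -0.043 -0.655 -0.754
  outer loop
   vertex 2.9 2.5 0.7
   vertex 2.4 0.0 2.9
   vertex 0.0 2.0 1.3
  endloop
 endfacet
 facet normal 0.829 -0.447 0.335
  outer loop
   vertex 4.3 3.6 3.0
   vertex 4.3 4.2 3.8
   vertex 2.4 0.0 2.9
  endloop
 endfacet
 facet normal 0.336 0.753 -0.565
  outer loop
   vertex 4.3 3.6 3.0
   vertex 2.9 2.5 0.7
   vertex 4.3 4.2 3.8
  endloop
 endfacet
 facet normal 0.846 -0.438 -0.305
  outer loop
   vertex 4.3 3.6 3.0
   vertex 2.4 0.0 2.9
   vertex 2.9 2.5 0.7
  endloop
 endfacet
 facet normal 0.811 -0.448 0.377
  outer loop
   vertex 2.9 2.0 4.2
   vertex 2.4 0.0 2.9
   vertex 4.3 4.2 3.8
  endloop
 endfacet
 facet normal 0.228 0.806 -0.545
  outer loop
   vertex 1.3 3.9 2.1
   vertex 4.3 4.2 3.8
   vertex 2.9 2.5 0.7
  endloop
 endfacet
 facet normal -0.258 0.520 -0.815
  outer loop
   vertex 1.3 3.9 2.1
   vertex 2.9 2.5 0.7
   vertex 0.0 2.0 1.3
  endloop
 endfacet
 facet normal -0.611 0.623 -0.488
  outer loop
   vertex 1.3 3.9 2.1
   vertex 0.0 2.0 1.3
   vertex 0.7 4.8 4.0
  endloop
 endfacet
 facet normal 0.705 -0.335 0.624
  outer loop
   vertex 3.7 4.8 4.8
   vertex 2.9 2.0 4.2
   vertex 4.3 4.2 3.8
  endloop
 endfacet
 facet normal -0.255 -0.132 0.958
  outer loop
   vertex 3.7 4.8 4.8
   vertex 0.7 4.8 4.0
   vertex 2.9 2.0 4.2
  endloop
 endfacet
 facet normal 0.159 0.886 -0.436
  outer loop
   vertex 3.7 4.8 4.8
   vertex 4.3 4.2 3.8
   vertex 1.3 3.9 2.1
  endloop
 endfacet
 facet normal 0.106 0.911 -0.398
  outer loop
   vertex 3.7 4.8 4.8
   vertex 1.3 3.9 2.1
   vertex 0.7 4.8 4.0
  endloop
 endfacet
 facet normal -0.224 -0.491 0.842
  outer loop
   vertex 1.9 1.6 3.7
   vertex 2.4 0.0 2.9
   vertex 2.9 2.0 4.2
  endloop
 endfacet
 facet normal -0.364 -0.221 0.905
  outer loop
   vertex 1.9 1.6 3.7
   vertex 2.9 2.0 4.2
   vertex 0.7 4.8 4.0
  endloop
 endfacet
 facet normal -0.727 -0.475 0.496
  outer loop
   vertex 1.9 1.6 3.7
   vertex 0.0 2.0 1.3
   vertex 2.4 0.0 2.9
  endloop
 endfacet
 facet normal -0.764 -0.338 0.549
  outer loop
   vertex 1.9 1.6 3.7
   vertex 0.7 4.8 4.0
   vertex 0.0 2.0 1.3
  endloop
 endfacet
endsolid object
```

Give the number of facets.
16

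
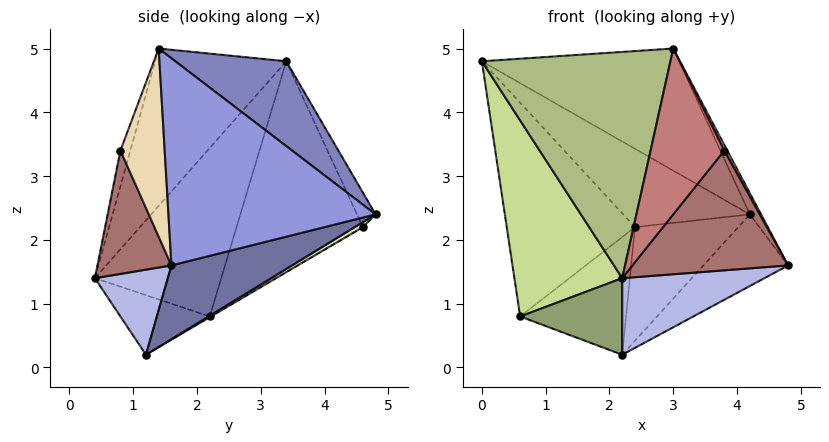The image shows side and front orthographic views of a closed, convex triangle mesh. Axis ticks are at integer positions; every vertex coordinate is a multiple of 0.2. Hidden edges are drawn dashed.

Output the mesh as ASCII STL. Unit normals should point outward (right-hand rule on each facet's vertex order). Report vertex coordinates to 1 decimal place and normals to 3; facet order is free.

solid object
 facet normal 0.418 0.293 -0.860
  outer loop
   vertex 2.2 1.2 0.2
   vertex 4.2 4.8 2.4
   vertex 4.8 1.6 1.6
  endloop
 endfacet
 facet normal 0.289 0.515 0.807
  outer loop
   vertex 3.0 1.4 5.0
   vertex 4.2 4.8 2.4
   vertex 0.0 3.4 4.8
  endloop
 endfacet
 facet normal 0.882 0.048 0.470
  outer loop
   vertex 3.0 1.4 5.0
   vertex 4.8 1.6 1.6
   vertex 4.2 4.8 2.4
  endloop
 endfacet
 facet normal 0.392 -0.765 -0.510
  outer loop
   vertex 2.2 0.4 1.4
   vertex 2.2 1.2 0.2
   vertex 4.8 1.6 1.6
  endloop
 endfacet
 facet normal -0.589 -0.673 -0.448
  outer loop
   vertex 2.2 0.4 1.4
   vertex 0.6 2.2 0.8
   vertex 2.2 1.2 0.2
  endloop
 endfacet
 facet normal -0.538 -0.774 0.334
  outer loop
   vertex 2.2 0.4 1.4
   vertex 3.0 1.4 5.0
   vertex 0.0 3.4 4.8
  endloop
 endfacet
 facet normal -0.758 -0.647 0.080
  outer loop
   vertex 2.2 0.4 1.4
   vertex 0.0 3.4 4.8
   vertex 0.6 2.2 0.8
  endloop
 endfacet
 facet normal 0.040 0.505 -0.862
  outer loop
   vertex 2.4 4.6 2.2
   vertex 4.2 4.8 2.4
   vertex 2.2 1.2 0.2
  endloop
 endfacet
 facet normal -0.006 0.507 -0.862
  outer loop
   vertex 2.4 4.6 2.2
   vertex 2.2 1.2 0.2
   vertex 0.6 2.2 0.8
  endloop
 endfacet
 facet normal -0.139 0.942 0.307
  outer loop
   vertex 2.4 4.6 2.2
   vertex 0.0 3.4 4.8
   vertex 4.2 4.8 2.4
  endloop
 endfacet
 facet normal -0.669 0.679 -0.304
  outer loop
   vertex 2.4 4.6 2.2
   vertex 0.6 2.2 0.8
   vertex 0.0 3.4 4.8
  endloop
 endfacet
 facet normal 0.884 -0.060 0.464
  outer loop
   vertex 3.8 0.8 3.4
   vertex 4.8 1.6 1.6
   vertex 3.0 1.4 5.0
  endloop
 endfacet
 facet normal 0.424 -0.891 -0.161
  outer loop
   vertex 3.8 0.8 3.4
   vertex 2.2 0.4 1.4
   vertex 4.8 1.6 1.6
  endloop
 endfacet
 facet normal -0.128 -0.948 0.292
  outer loop
   vertex 3.8 0.8 3.4
   vertex 3.0 1.4 5.0
   vertex 2.2 0.4 1.4
  endloop
 endfacet
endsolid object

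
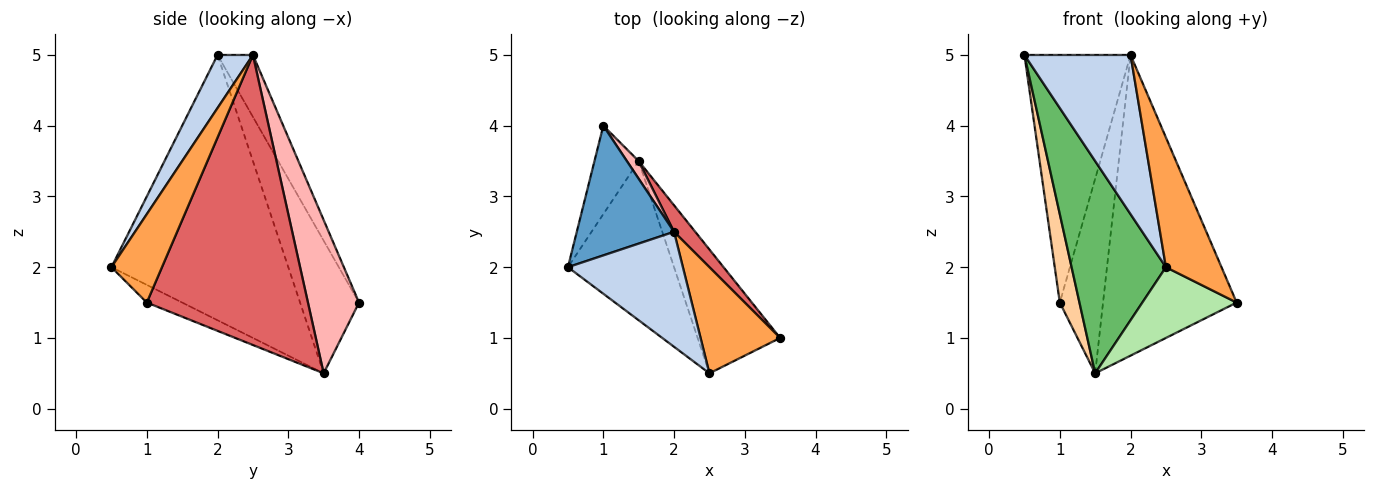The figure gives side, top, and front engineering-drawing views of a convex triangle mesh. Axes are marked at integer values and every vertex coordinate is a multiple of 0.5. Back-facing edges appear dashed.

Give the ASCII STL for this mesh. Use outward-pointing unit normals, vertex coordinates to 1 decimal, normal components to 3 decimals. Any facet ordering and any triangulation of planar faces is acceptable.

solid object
 facet normal -0.283 0.850 0.445
  outer loop
   vertex 2.0 2.5 5.0
   vertex 1.0 4.0 1.5
   vertex 0.5 2.0 5.0
  endloop
 endfacet
 facet normal 0.261 -0.783 0.565
  outer loop
   vertex 2.0 2.5 5.0
   vertex 0.5 2.0 5.0
   vertex 2.5 0.5 2.0
  endloop
 endfacet
 facet normal 0.575 -0.633 0.518
  outer loop
   vertex 2.0 2.5 5.0
   vertex 2.5 0.5 2.0
   vertex 3.5 1.0 1.5
  endloop
 endfacet
 facet normal -0.905 -0.302 -0.302
  outer loop
   vertex 1.5 3.5 0.5
   vertex 0.5 2.0 5.0
   vertex 1.0 4.0 1.5
  endloop
 endfacet
 facet normal -0.832 -0.444 -0.333
  outer loop
   vertex 1.5 3.5 0.5
   vertex 2.5 0.5 2.0
   vertex 0.5 2.0 5.0
  endloop
 endfacet
 facet normal -0.183 -0.488 -0.854
  outer loop
   vertex 1.5 3.5 0.5
   vertex 3.5 1.0 1.5
   vertex 2.5 0.5 2.0
  endloop
 endfacet
 facet normal 0.769 0.637 0.056
  outer loop
   vertex 1.5 3.5 0.5
   vertex 2.0 2.5 5.0
   vertex 3.5 1.0 1.5
  endloop
 endfacet
 facet normal 0.762 0.645 0.059
  outer loop
   vertex 1.5 3.5 0.5
   vertex 1.0 4.0 1.5
   vertex 2.0 2.5 5.0
  endloop
 endfacet
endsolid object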